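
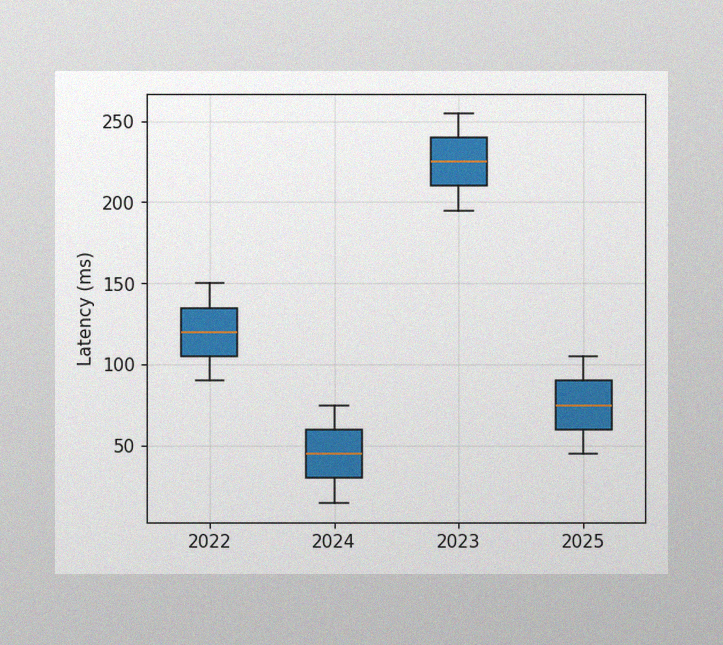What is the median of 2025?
75ms

The image has some photo noise and uneven lighting. The median line in the 2025 box sits at 75ms.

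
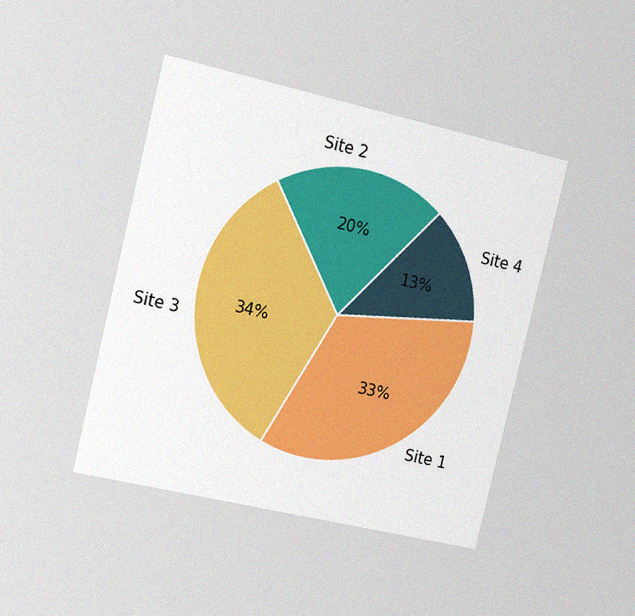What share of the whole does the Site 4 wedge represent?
13%

The chart is tilted about 14° clockwise and viewed slightly from the left, with some photo noise. The Site 4 slice takes up 13% of the pie.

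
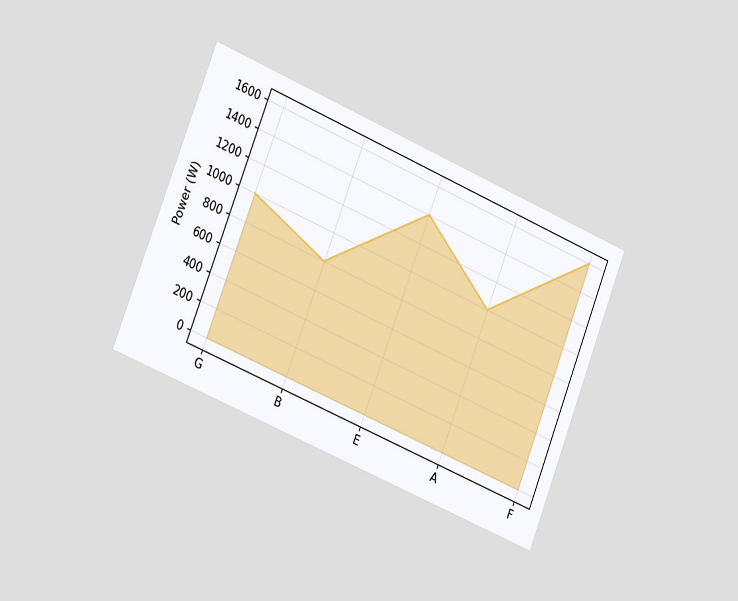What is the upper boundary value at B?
800W

The chart is tilted about 22° clockwise and viewed slightly from the left. At B the upper boundary is at 800W.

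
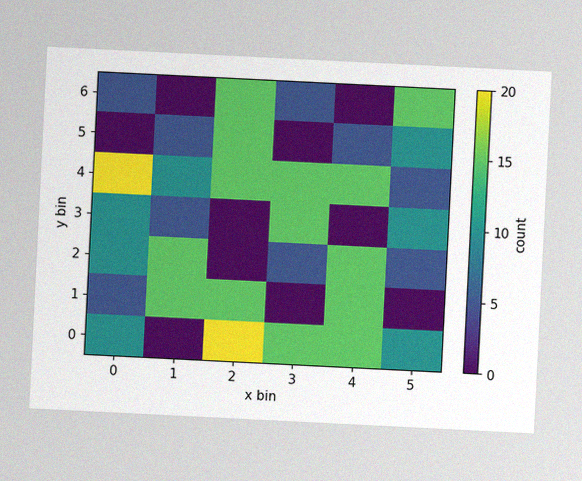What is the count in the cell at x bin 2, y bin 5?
15

The chart is tilted about 3° clockwise, with some photo noise. Matching the cell (2, 5) against the colorbar gives 15.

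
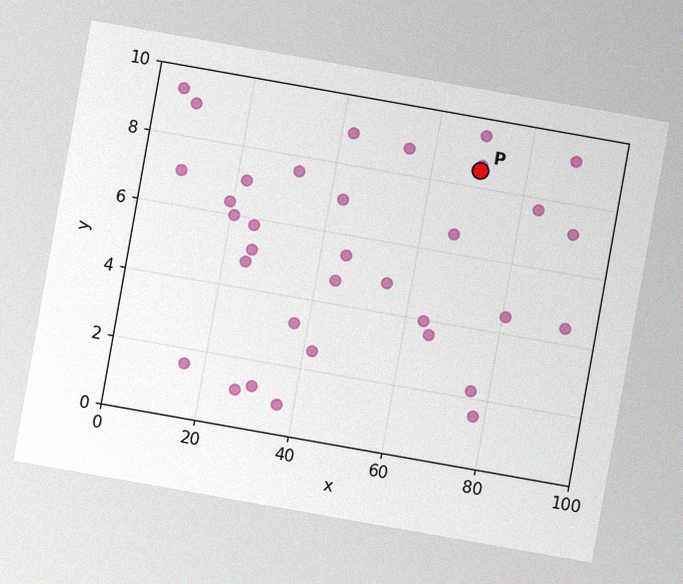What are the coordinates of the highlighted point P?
(70, 8.5)

The chart is tilted about 10° clockwise, with some photo noise. Following the gridlines from P to each axis, P sits at (70, 8.5).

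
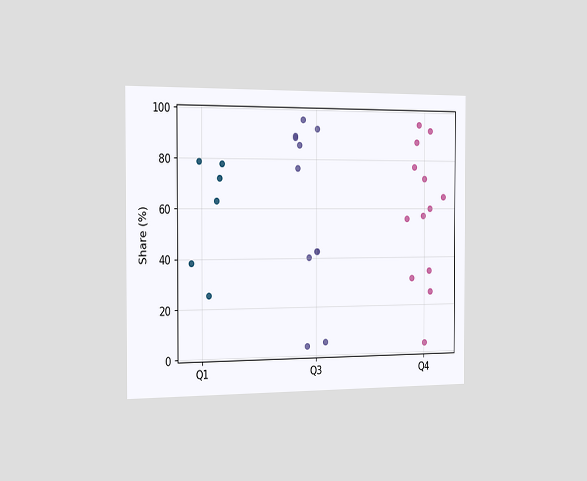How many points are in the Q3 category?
11

The chart is viewed slightly from the left. Counting the markers in the Q3 column gives 11.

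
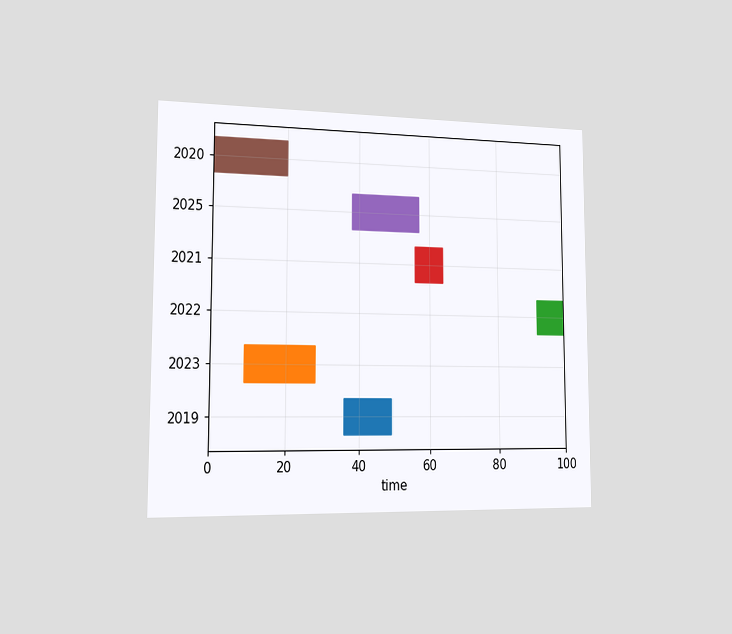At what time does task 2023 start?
9

The chart is viewed slightly from the left. The 2023 bar begins at t=9.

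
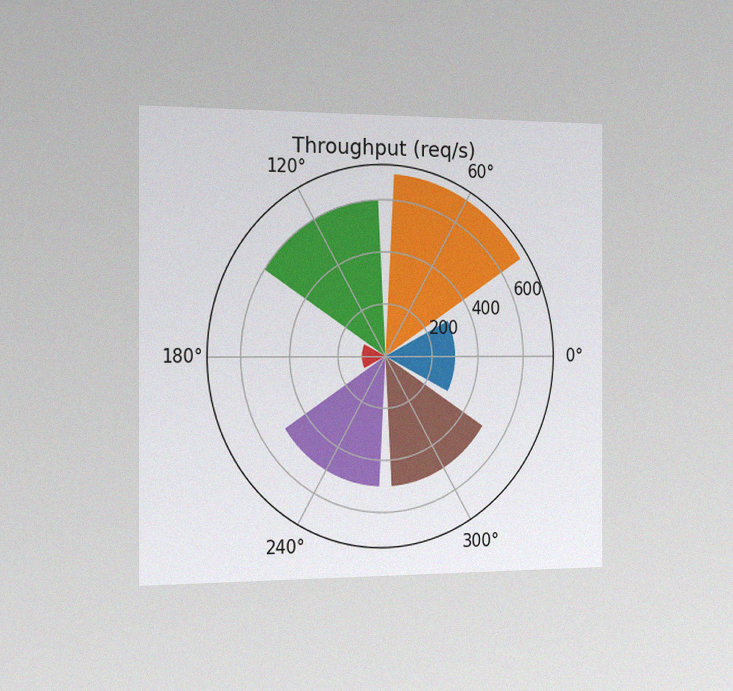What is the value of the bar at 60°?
700req/s

The chart is viewed slightly from the left, with some photo noise. The bar at 60° reaches 700req/s on the radial axis.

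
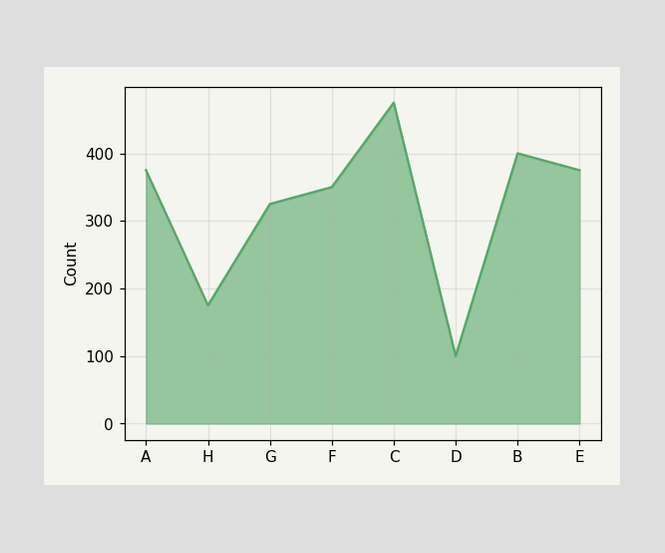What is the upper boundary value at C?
At C the upper boundary is at 475.

475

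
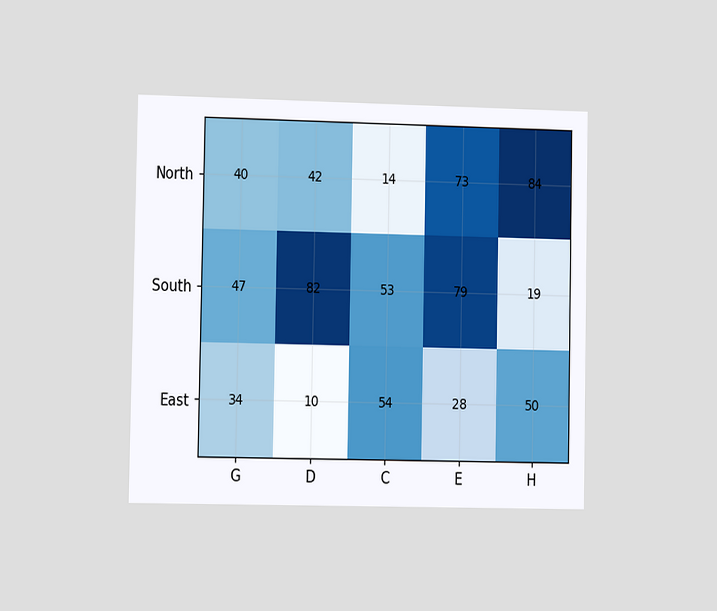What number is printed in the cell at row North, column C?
14

The chart is viewed slightly from the left. The (North, C) cell reads 14.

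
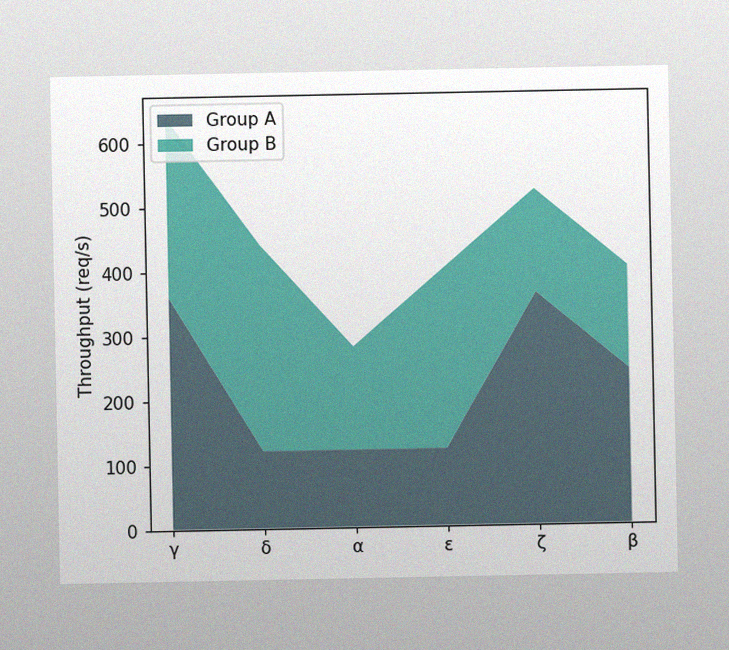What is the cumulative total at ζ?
The image has some photo noise and uneven lighting. The stacked total at ζ reaches 520req/s.

520req/s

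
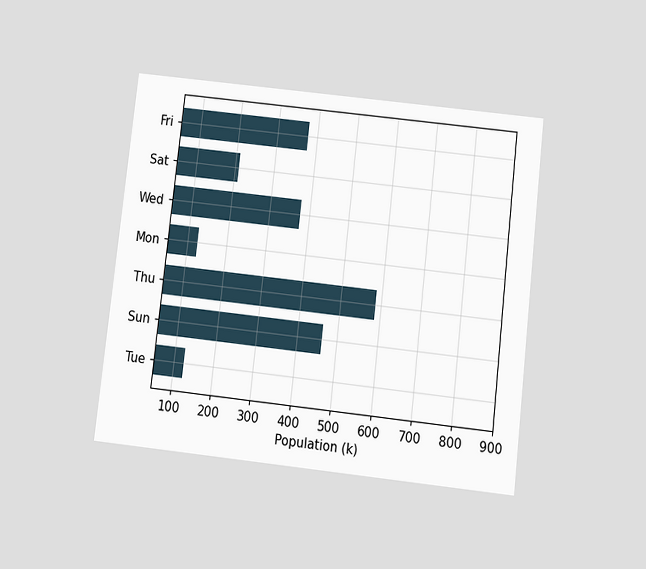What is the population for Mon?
The chart is tilted about 6° clockwise and viewed slightly from below. Reading along the chart's x-axis, the Mon bar reaches 126k.

126k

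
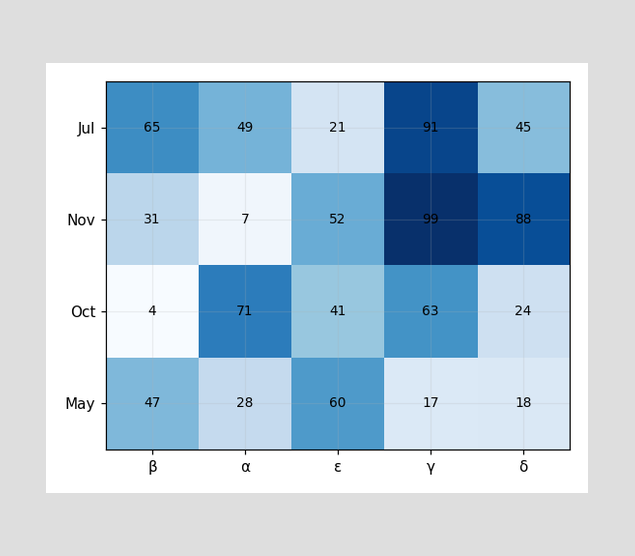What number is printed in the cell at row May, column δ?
18

The (May, δ) cell reads 18.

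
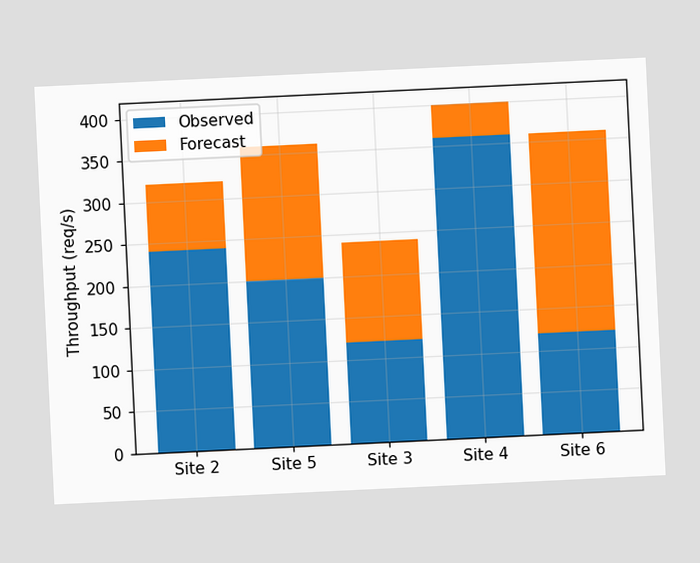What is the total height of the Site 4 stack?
400req/s

The chart is tilted about 3° counter-clockwise. The Site 4 stack's top reaches 400req/s on the y-axis.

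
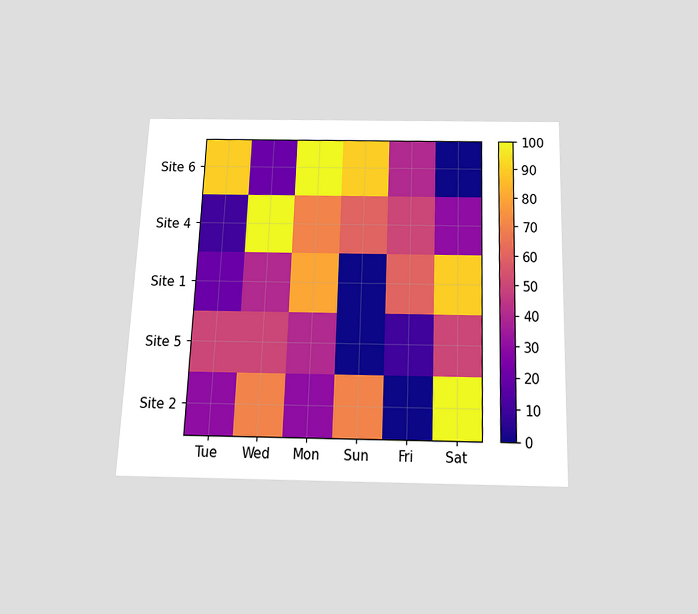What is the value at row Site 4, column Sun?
The chart is tilted about 2° clockwise and viewed slightly from below. Matching cell (Site 4, Sun) against the colorbar gives 60.

60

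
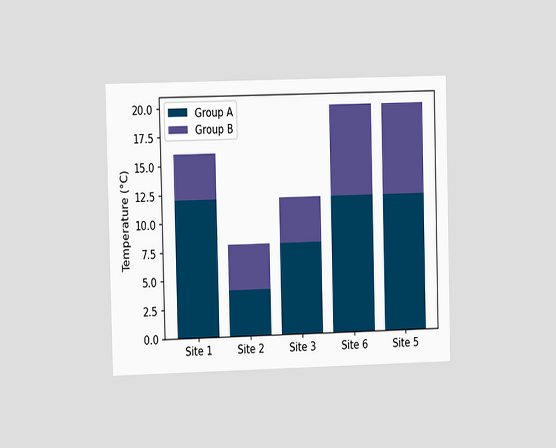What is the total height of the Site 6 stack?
The chart is viewed slightly from the left. The Site 6 stack's top reaches 20°C on the y-axis.

20°C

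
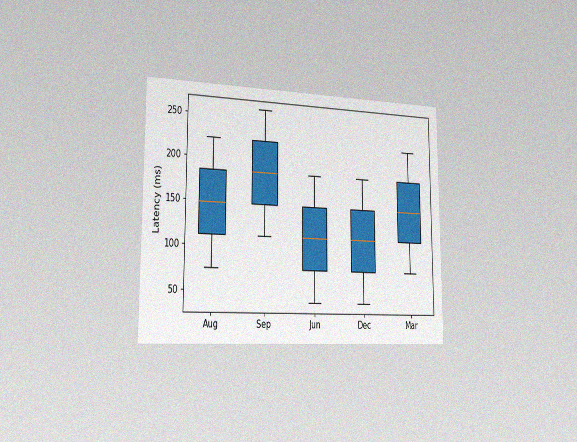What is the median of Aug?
The chart is viewed slightly from the left, with some photo noise. The median line in the Aug box sits at 148ms.

148ms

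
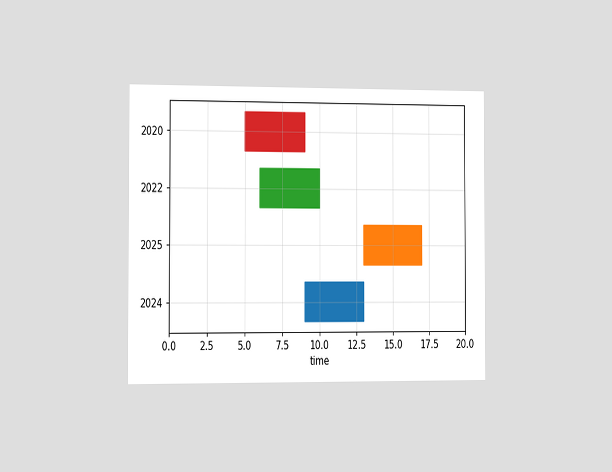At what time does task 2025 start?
13

The chart is viewed slightly from the left. The 2025 bar begins at t=13.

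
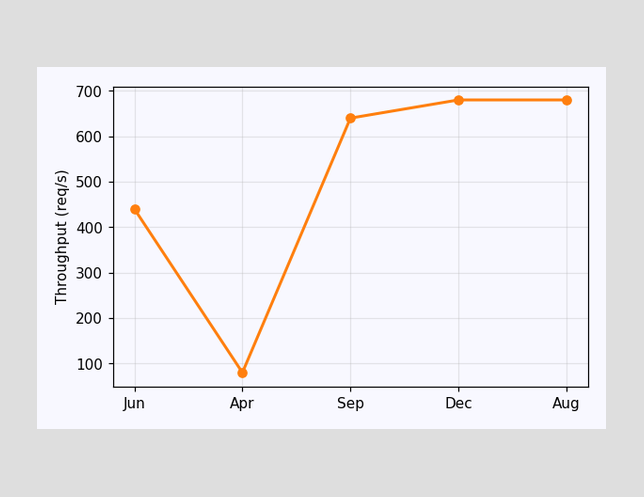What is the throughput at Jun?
440req/s

At Jun, the line is at 440req/s.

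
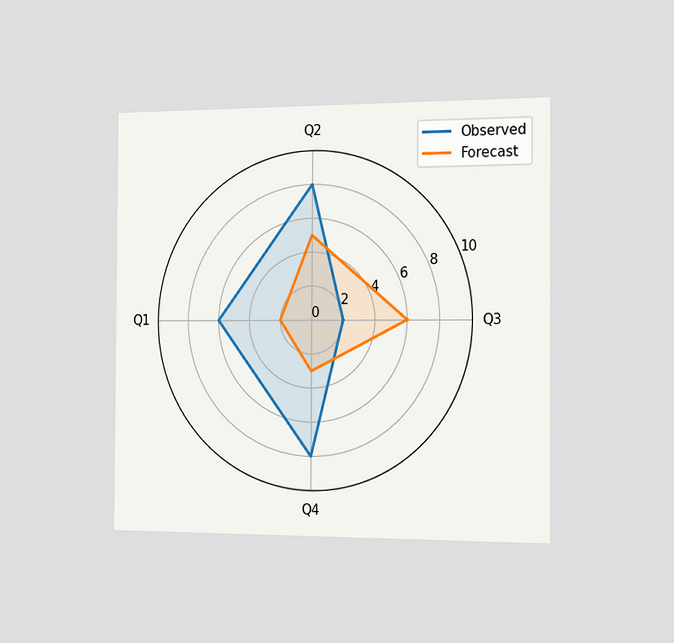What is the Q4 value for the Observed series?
8

The chart is viewed slightly from the right. On the Q4 axis, Observed reaches 8.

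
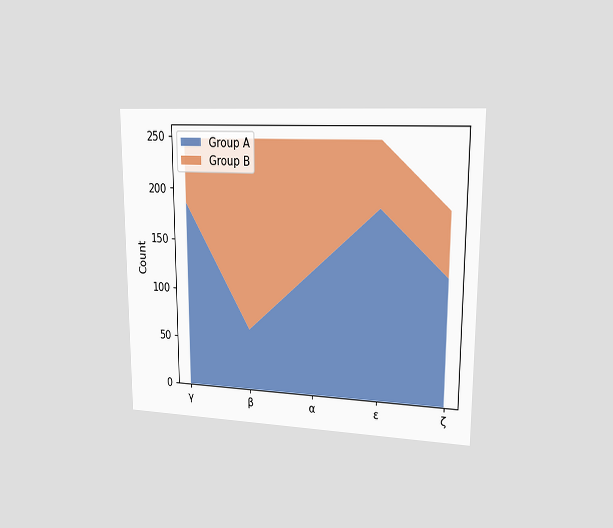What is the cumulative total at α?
The chart is viewed slightly from the right. The stacked total at α reaches 248.

248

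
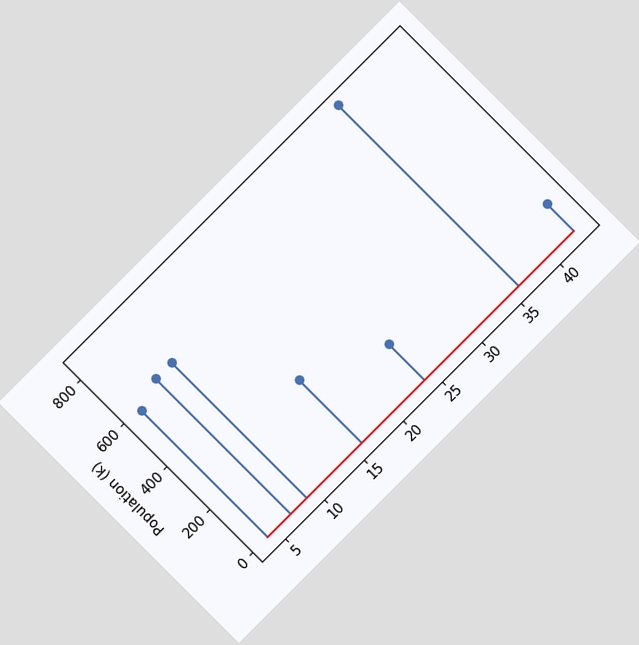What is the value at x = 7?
630k

The chart is tilted about 45° counter-clockwise. The stem at x=7 reaches 630k.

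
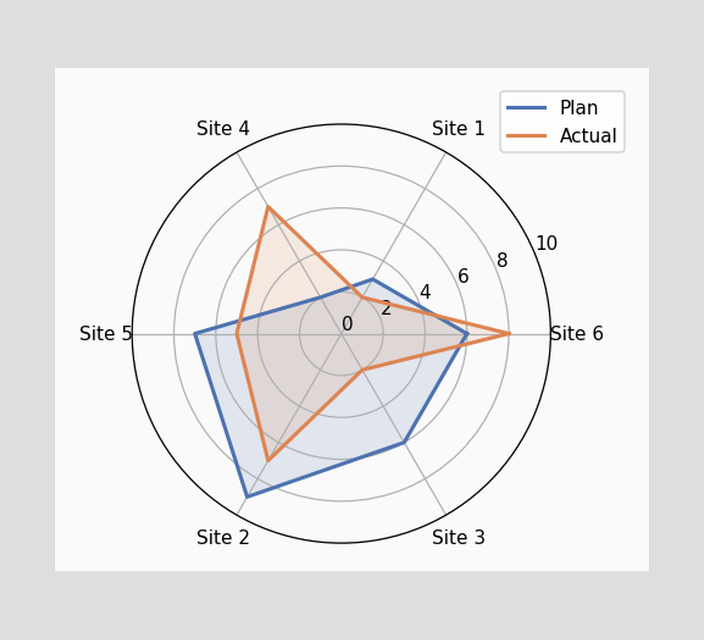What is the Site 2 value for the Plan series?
On the Site 2 axis, Plan reaches 9.

9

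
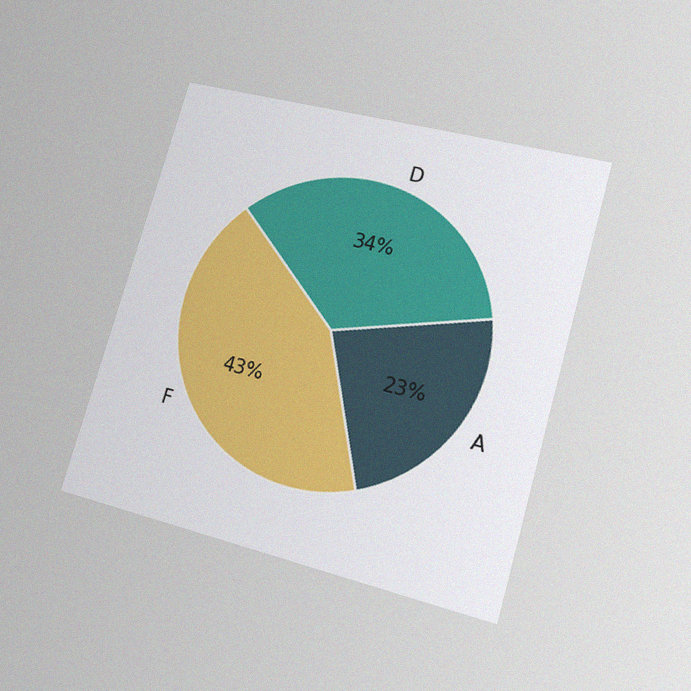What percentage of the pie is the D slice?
34%

The chart is tilted about 16° clockwise and viewed at a slight angle, with some photo noise. The D slice takes up 34% of the pie.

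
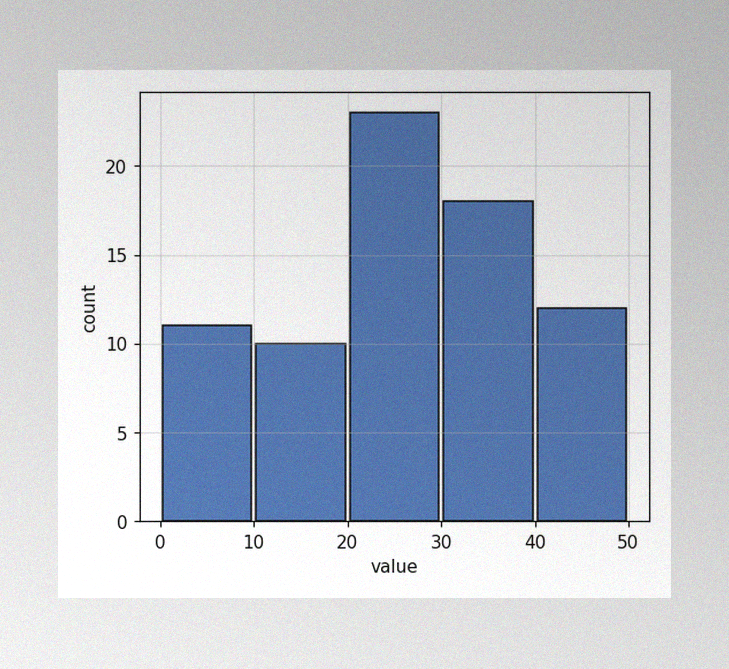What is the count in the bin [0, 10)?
11

The image has some photo noise and uneven lighting. The [0, 10) bin has height 11.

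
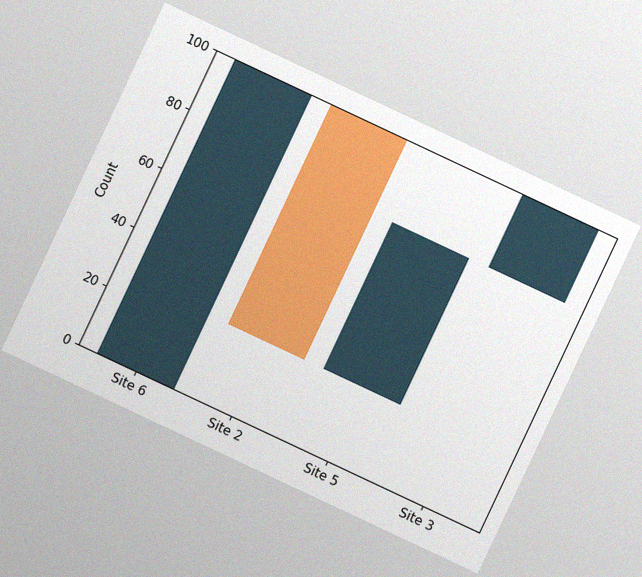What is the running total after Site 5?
The chart is tilted about 25° clockwise, with some photo noise. After Site 5 the running total reaches 75.

75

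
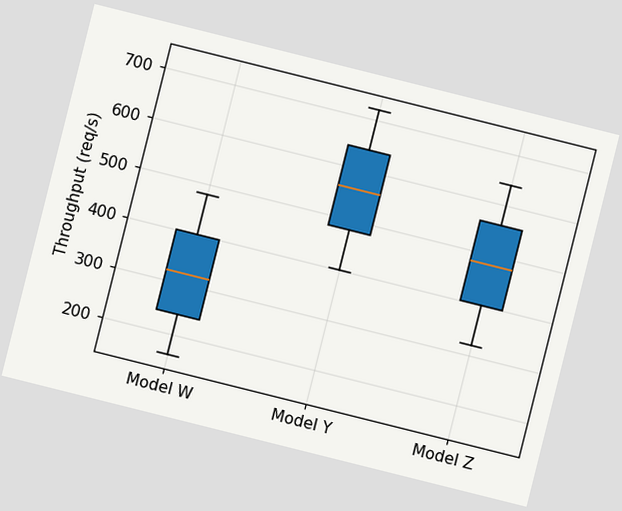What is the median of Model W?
The chart is tilted about 14° clockwise. The median line in the Model W box sits at 320req/s.

320req/s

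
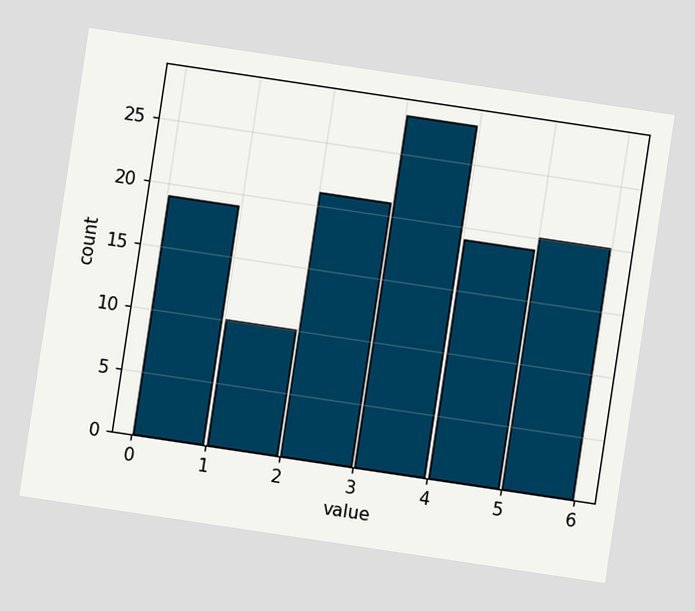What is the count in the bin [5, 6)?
The chart is tilted about 8° clockwise. The [5, 6) bin has height 20.

20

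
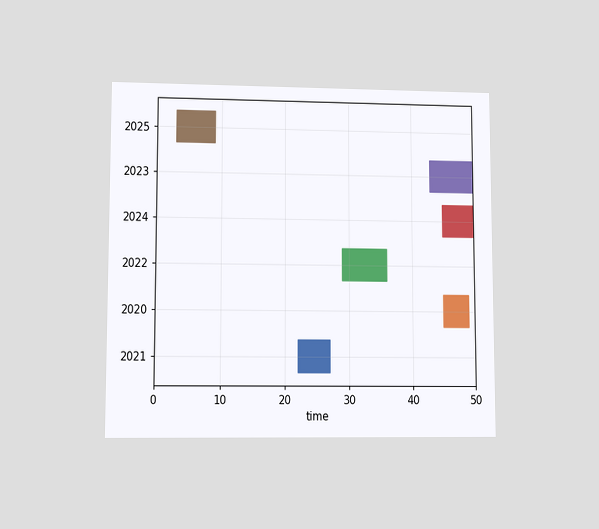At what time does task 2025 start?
The chart is viewed at a slight angle. The 2025 bar begins at t=3.

3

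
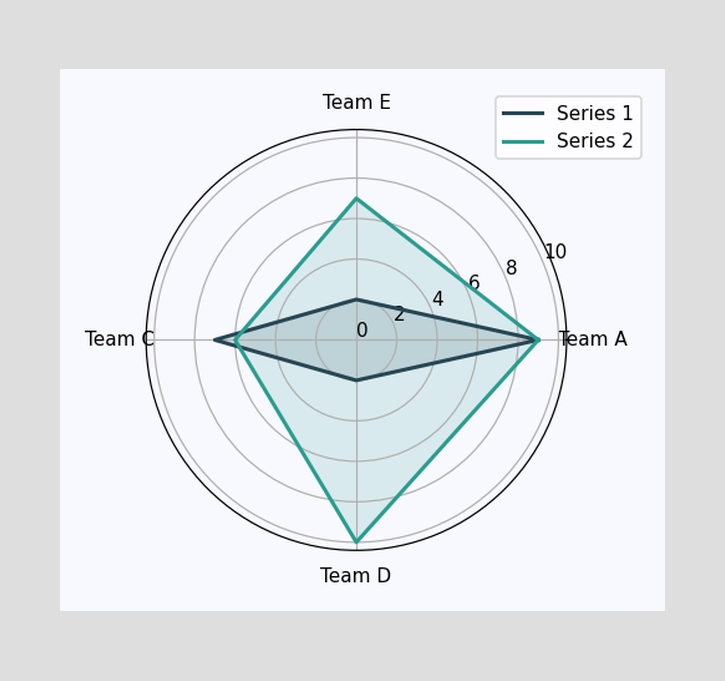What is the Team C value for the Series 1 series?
7

On the Team C axis, Series 1 reaches 7.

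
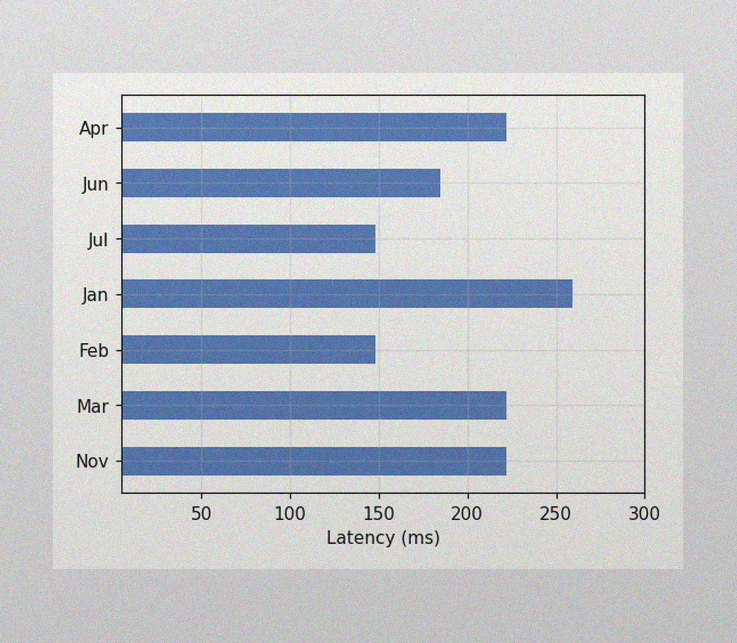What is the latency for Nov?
222ms

The image has some photo noise and uneven lighting. Reading along the chart's x-axis, the Nov bar reaches 222ms.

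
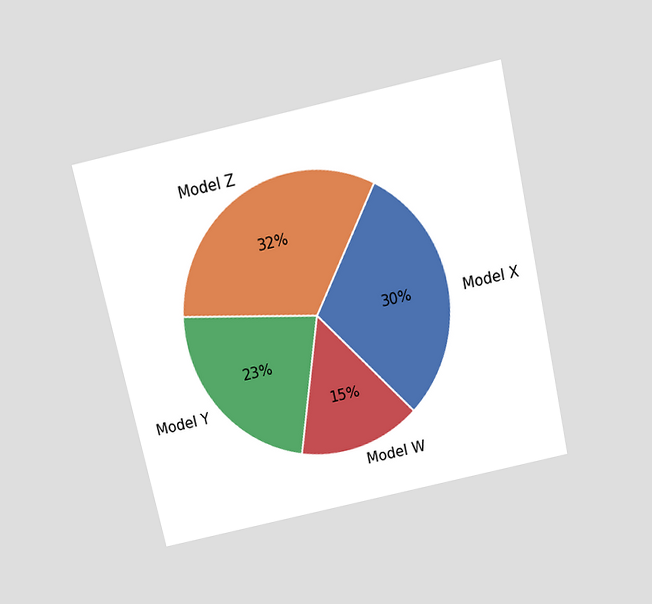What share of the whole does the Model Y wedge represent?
The chart is tilted about 13° counter-clockwise and viewed slightly from above. The Model Y slice takes up 23% of the pie.

23%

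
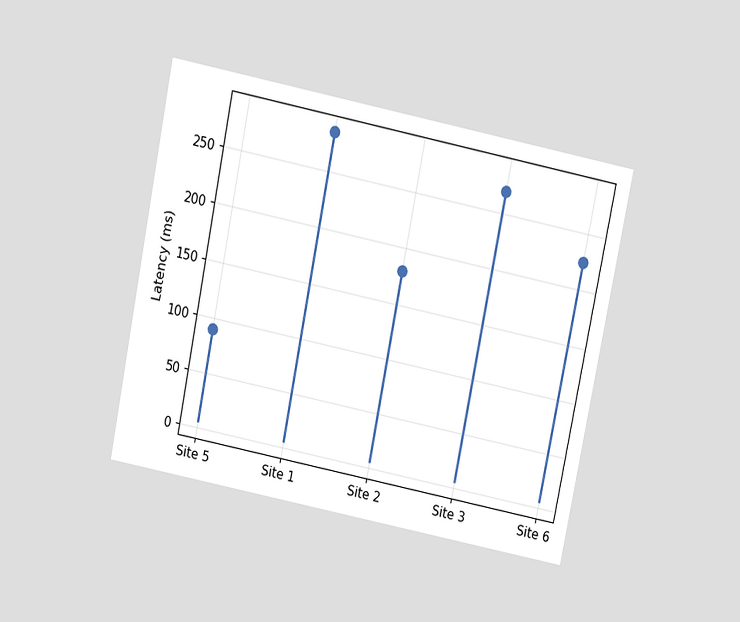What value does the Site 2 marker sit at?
The chart is tilted about 11° clockwise and viewed slightly from above. The Site 2 marker sits at 180ms.

180ms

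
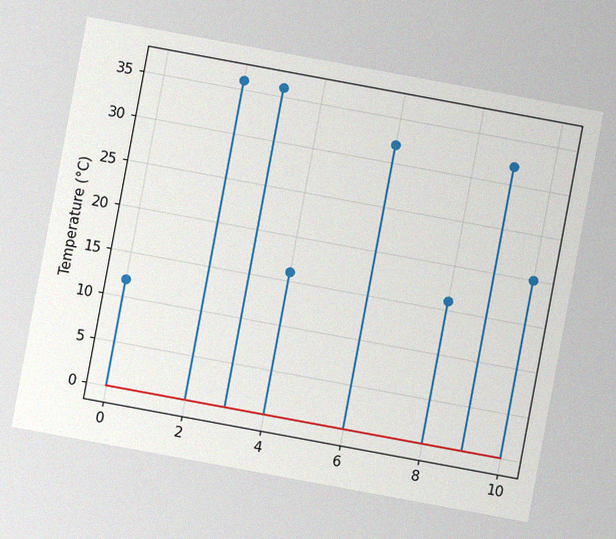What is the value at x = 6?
32°C

The chart is tilted about 10° clockwise, with some photo noise. The stem at x=6 reaches 32°C.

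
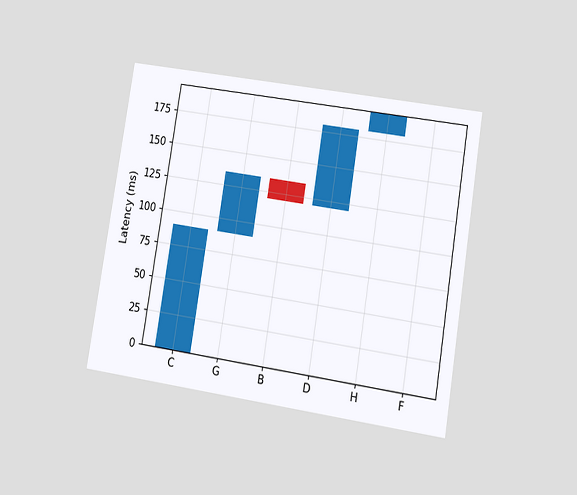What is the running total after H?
The chart is tilted about 9° clockwise and viewed at a slight angle. After H the running total reaches 195ms.

195ms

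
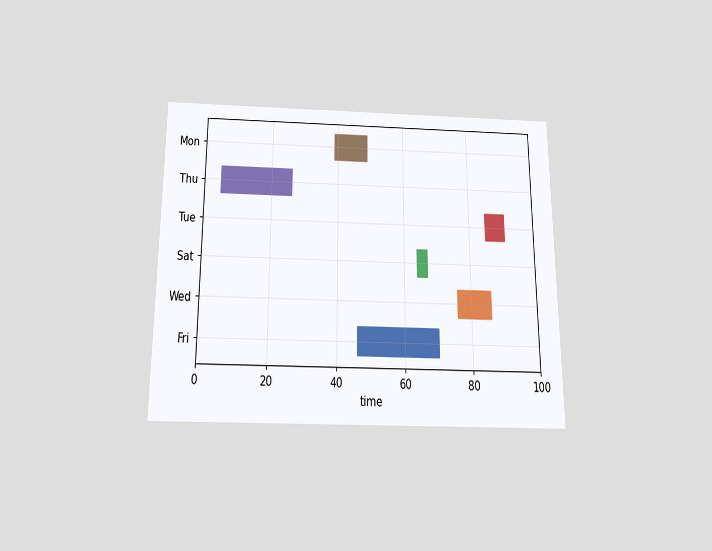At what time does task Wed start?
76

The chart is viewed slightly from below. The Wed bar begins at t=76.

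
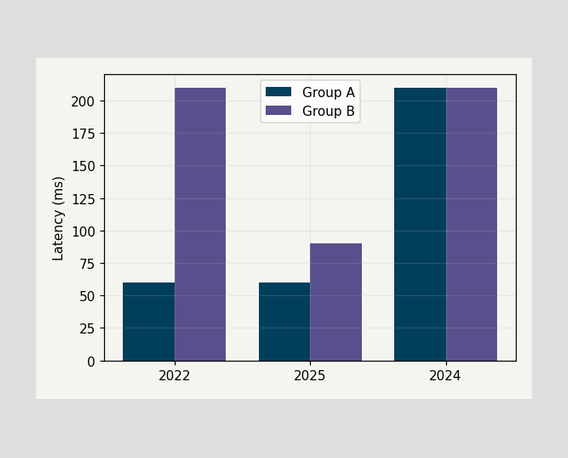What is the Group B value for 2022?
210ms

The Group B bar at 2022 reaches 210ms on the y-axis.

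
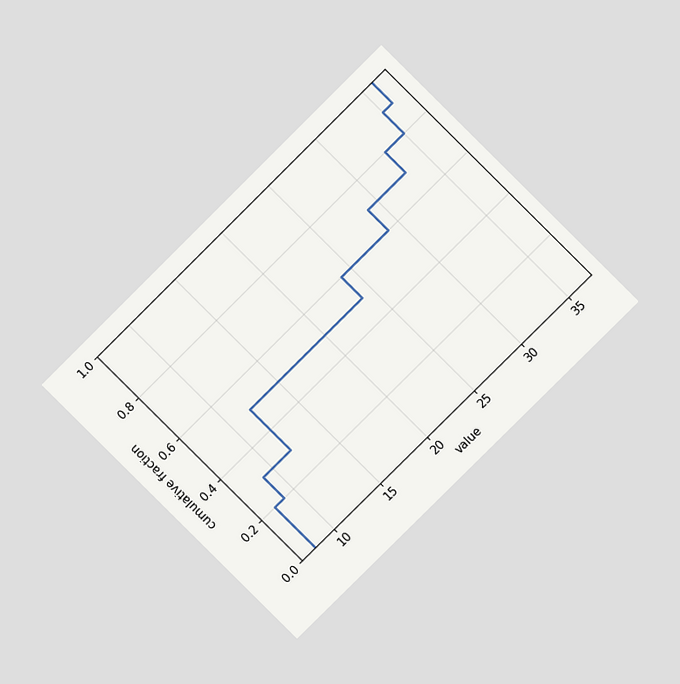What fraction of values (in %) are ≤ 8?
20%

The chart is tilted about 45° counter-clockwise and viewed at a slight angle. At x=8 the ECDF step is at 20%.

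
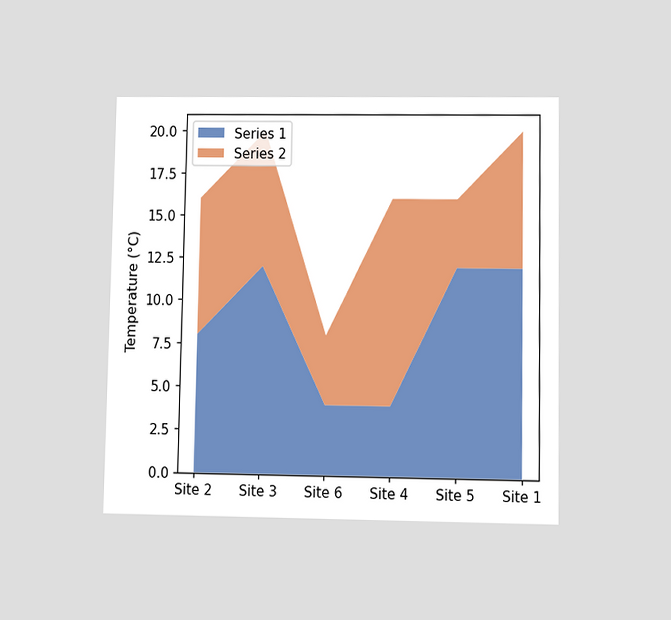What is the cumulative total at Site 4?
The chart is viewed at a slight angle. The stacked total at Site 4 reaches 16°C.

16°C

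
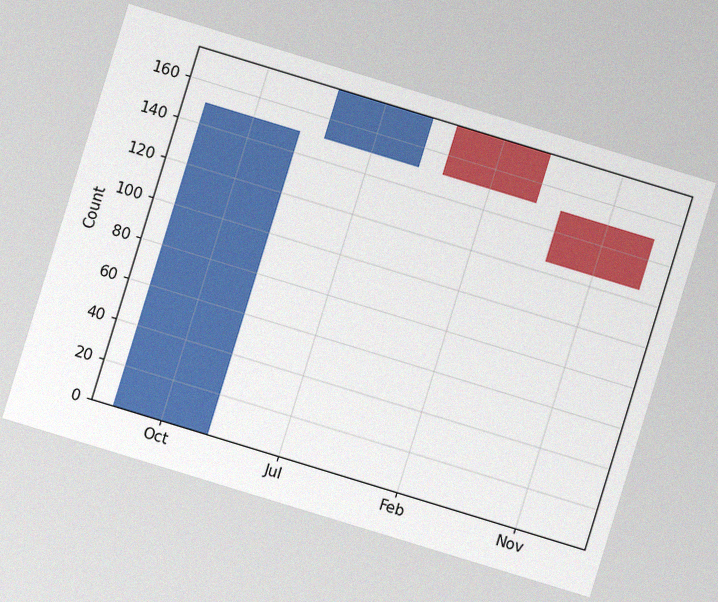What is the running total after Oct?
150

The chart is tilted about 17° clockwise, with some photo noise. After Oct the running total reaches 150.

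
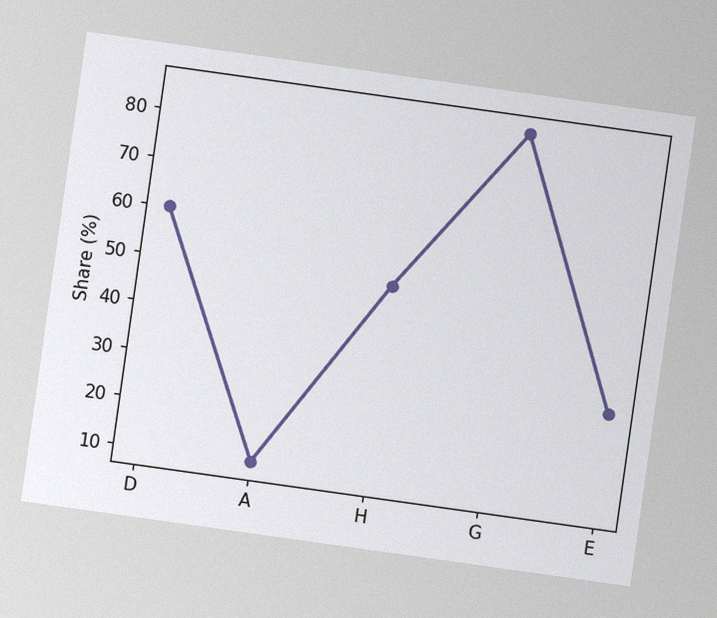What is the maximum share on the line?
85%

The chart is tilted about 8° clockwise, with some photo noise. The highest point is at G, and reading across to the y-axis gives 85%.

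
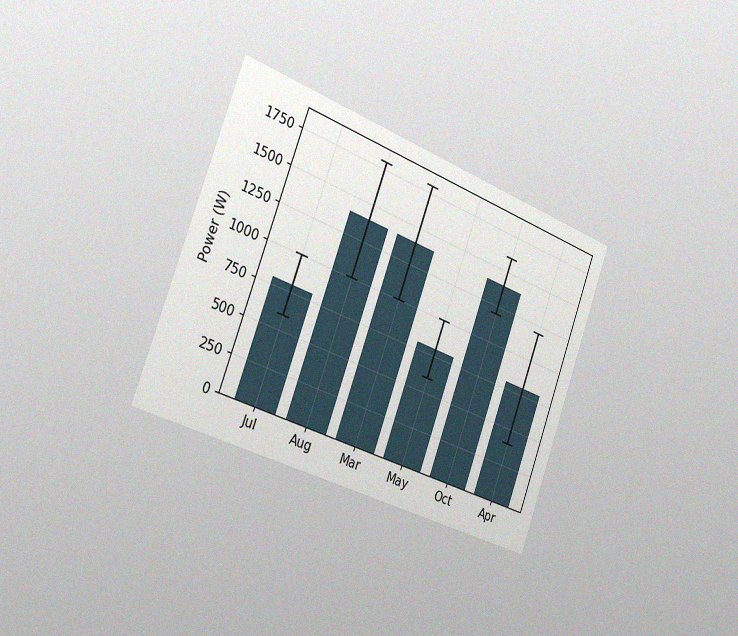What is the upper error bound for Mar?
The chart is tilted about 20° clockwise and viewed slightly from the left, with some photo noise. The Mar bar's upper whisker reaches 1800W.

1800W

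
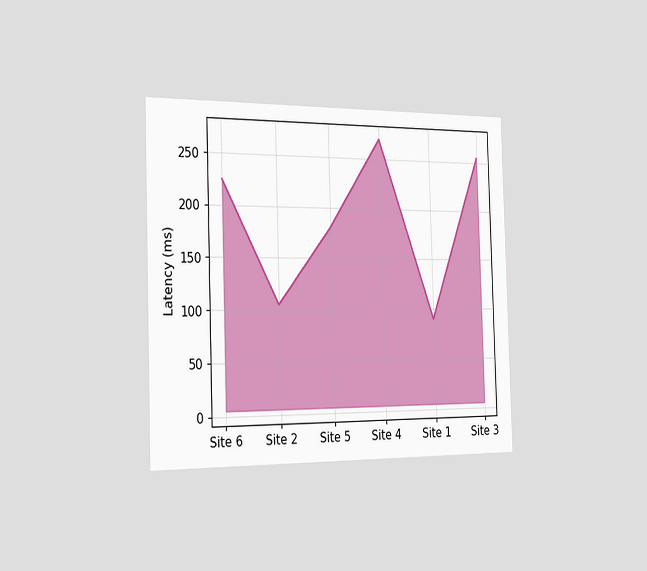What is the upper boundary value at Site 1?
The chart is viewed slightly from the left. At Site 1 the upper boundary is at 90ms.

90ms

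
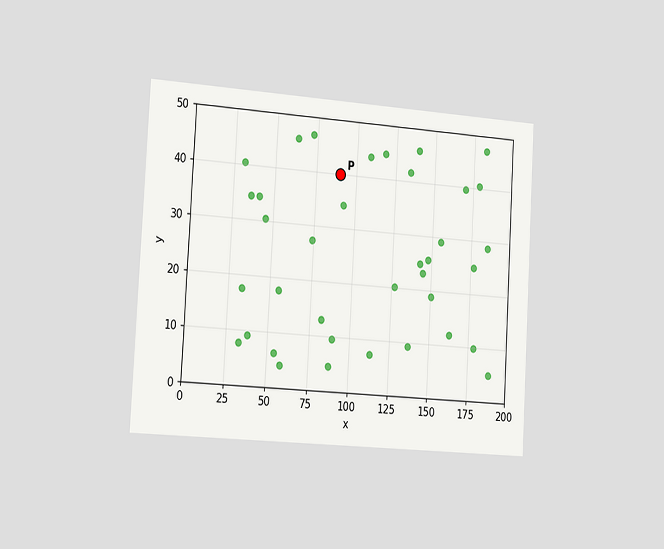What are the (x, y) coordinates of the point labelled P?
(90, 40)

The chart is tilted about 3° clockwise and viewed slightly from the left. Following the gridlines from P to each axis, P sits at (90, 40).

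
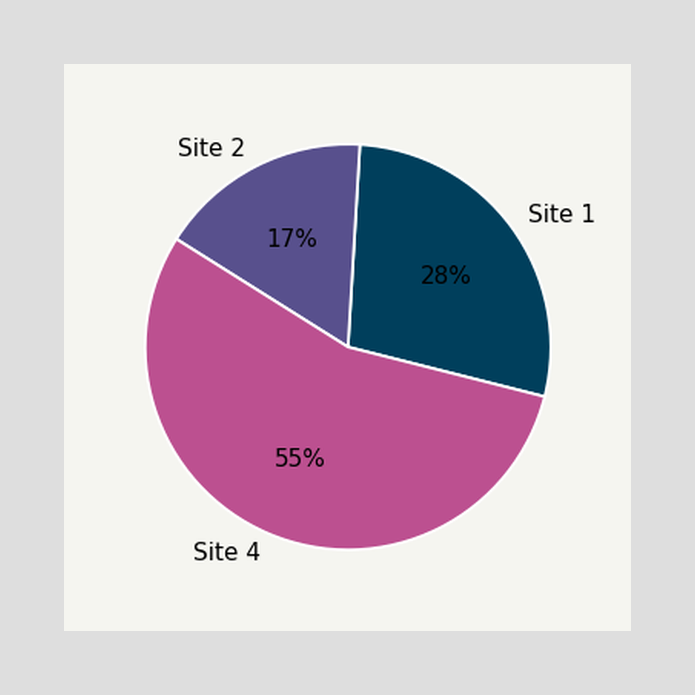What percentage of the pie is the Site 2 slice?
17%

The Site 2 slice takes up 17% of the pie.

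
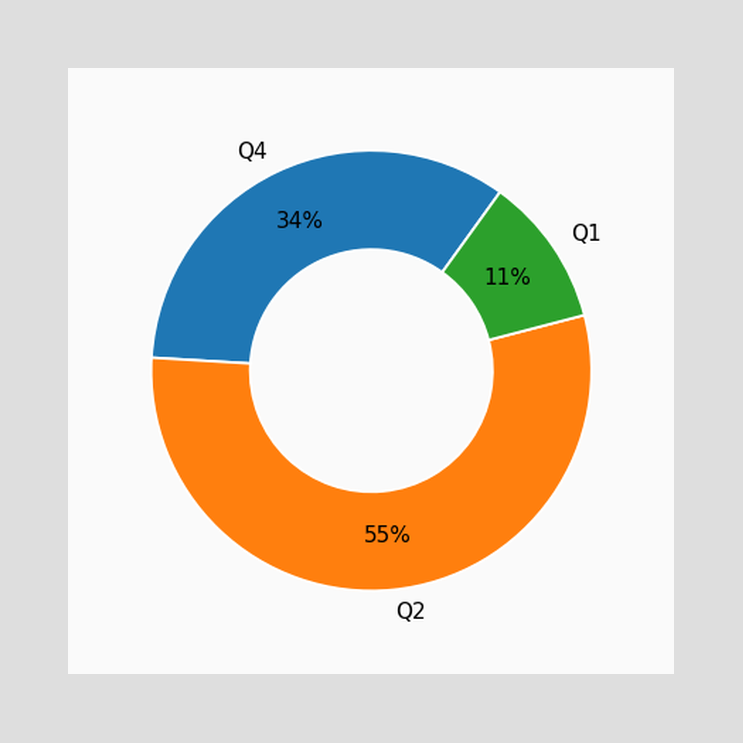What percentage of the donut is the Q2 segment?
The Q2 segment takes up 55% of the ring.

55%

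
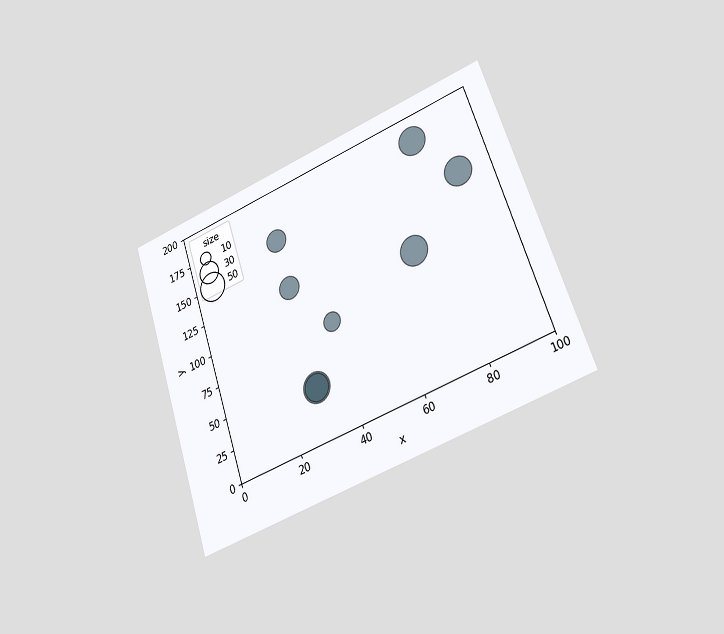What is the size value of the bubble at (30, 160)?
The chart is tilted about 18° counter-clockwise and viewed at a slight angle. Matching the bubble at (30, 160) against the size legend gives 30.

30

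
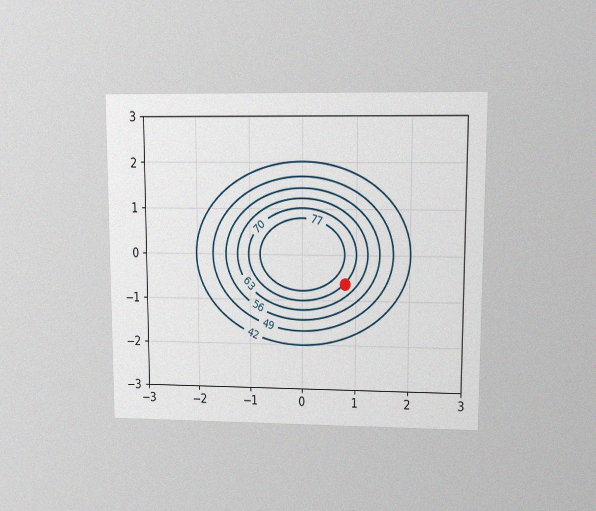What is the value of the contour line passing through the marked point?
70

The chart is viewed at a slight angle, with some photo noise. The marked point sits on the contour labelled 70.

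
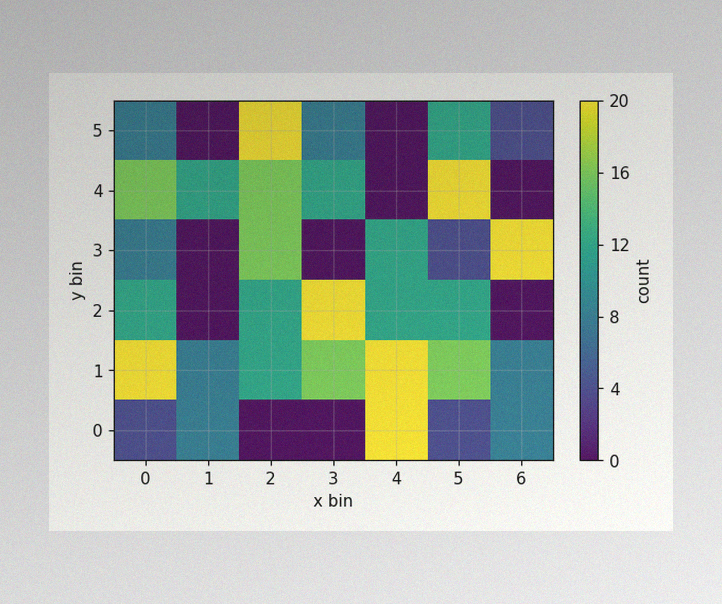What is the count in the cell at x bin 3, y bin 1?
16

The image has some photo noise and uneven lighting. Matching the cell (3, 1) against the colorbar gives 16.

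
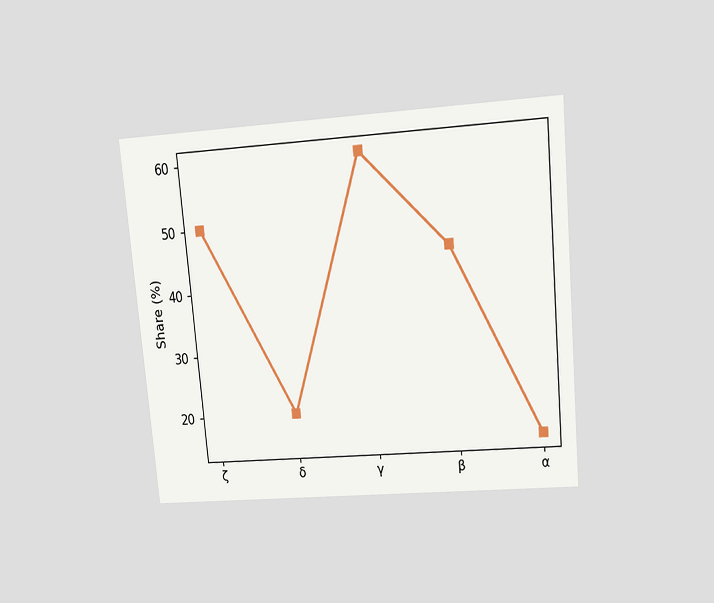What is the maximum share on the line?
60%

The chart is tilted about 5° counter-clockwise and viewed slightly from above. The highest point is at γ, and reading across to the y-axis gives 60%.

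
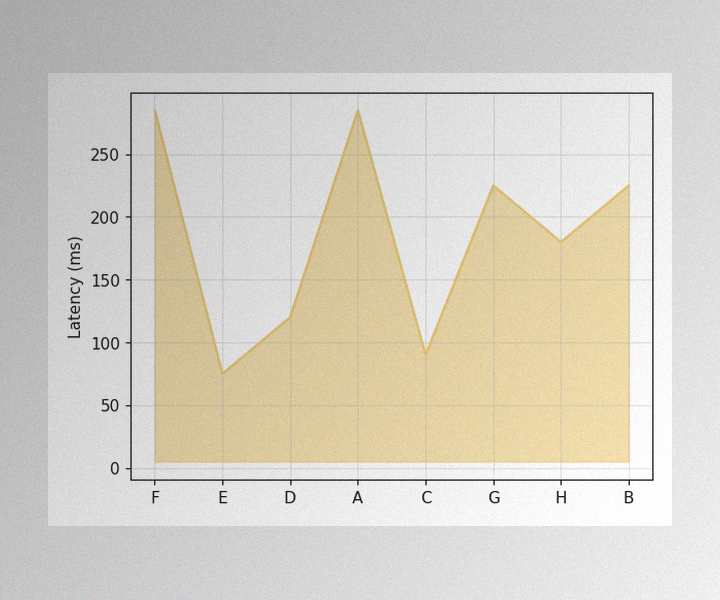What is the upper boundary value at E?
The image has some photo noise and uneven lighting. At E the upper boundary is at 75ms.

75ms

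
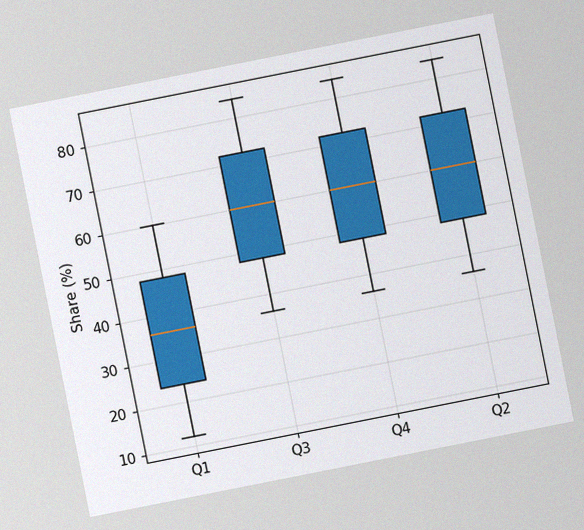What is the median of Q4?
The chart is tilted about 11° counter-clockwise, with some photo noise. The median line in the Q4 box sits at 60%.

60%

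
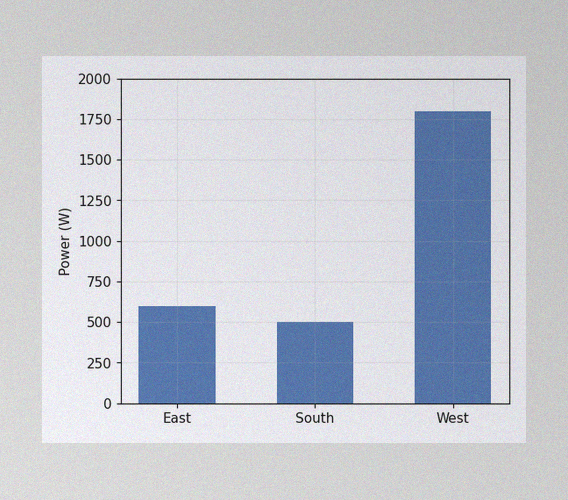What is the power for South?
500W

The image has some photo noise and uneven lighting. Reading along the chart's y-axis, the South bar reaches 500W.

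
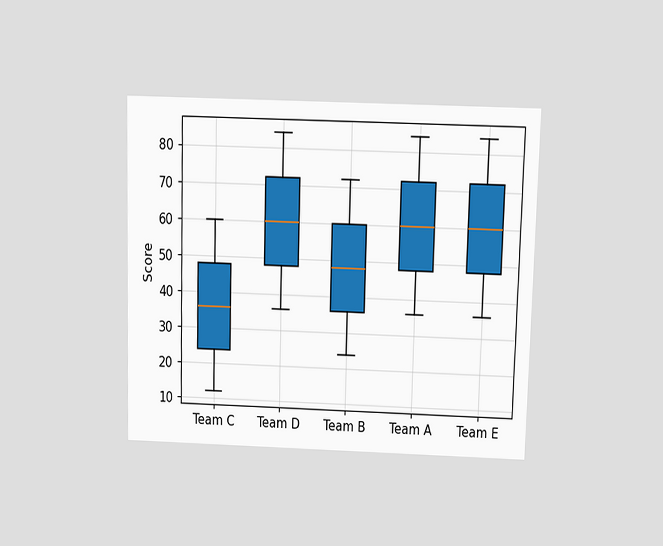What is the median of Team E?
The chart is viewed slightly from above. The median line in the Team E box sits at 60.

60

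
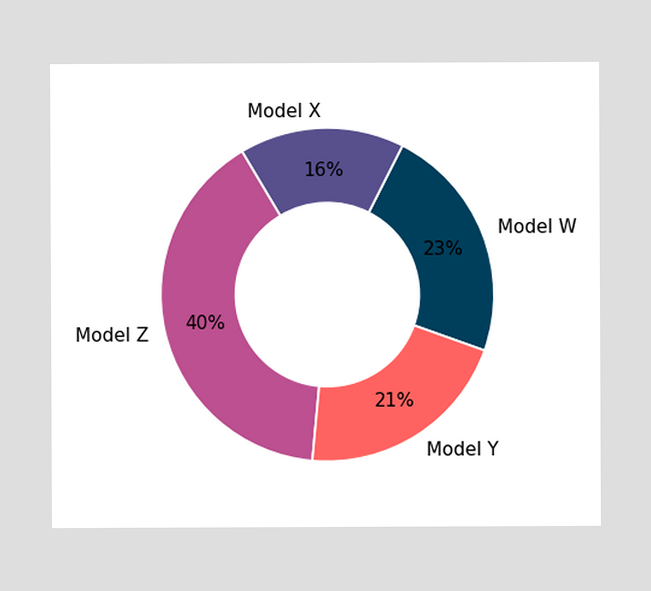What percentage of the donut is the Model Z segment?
40%

The Model Z segment takes up 40% of the ring.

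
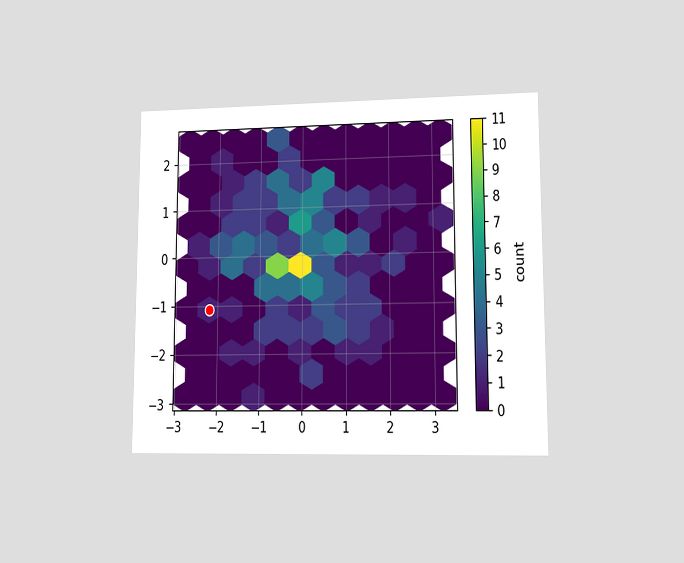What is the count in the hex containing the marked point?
1

The chart is viewed at a slight angle. The marked hex reads 1 on the colorbar.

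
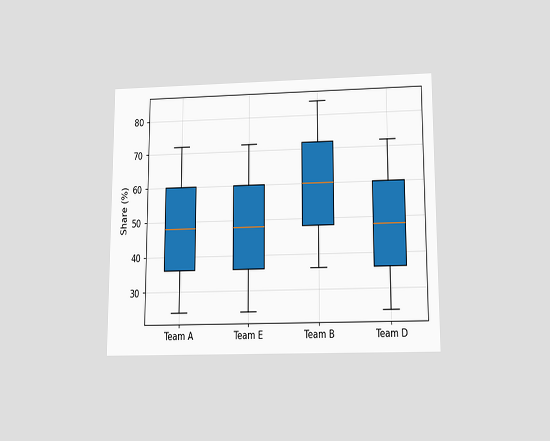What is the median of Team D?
The chart is viewed slightly from below. The median line in the Team D box sits at 48%.

48%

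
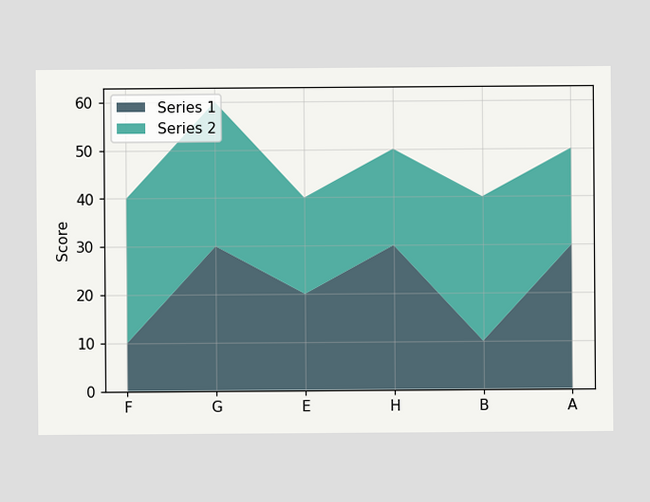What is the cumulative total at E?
40

The stacked total at E reaches 40.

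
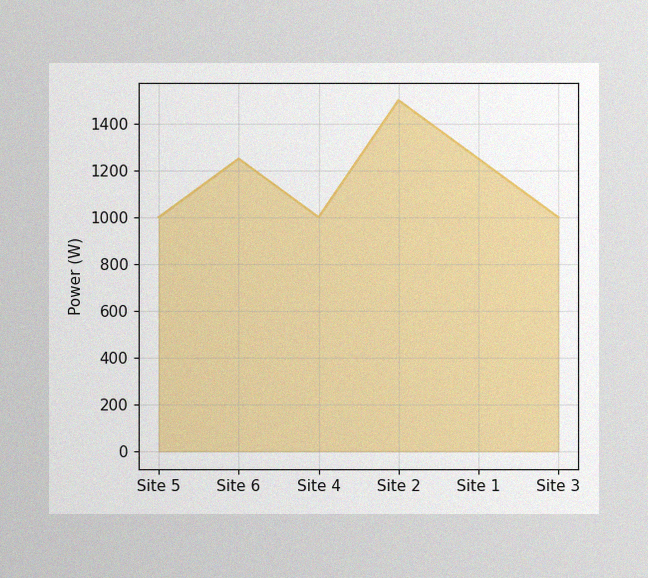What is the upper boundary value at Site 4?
1000W

The image has some photo noise and uneven lighting. At Site 4 the upper boundary is at 1000W.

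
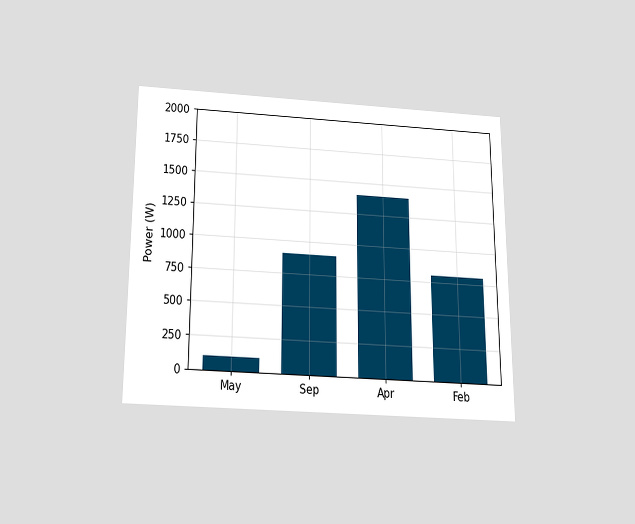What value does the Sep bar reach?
The chart is viewed slightly from below. Reading along the chart's y-axis, the Sep bar reaches 900W.

900W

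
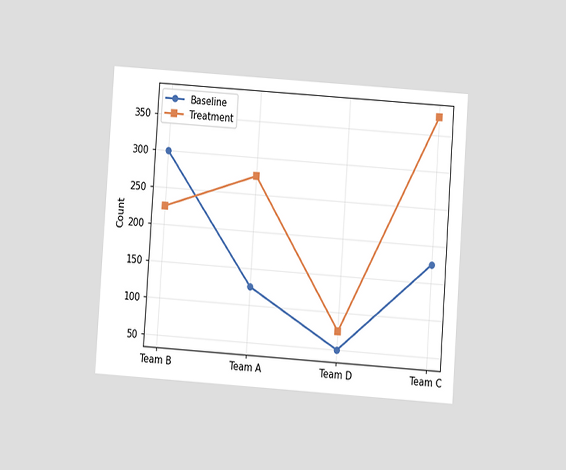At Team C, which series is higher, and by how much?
Treatment, by 200

The chart is tilted about 4° clockwise and viewed at a slight angle. At Team C, Treatment sits above the other line by 200.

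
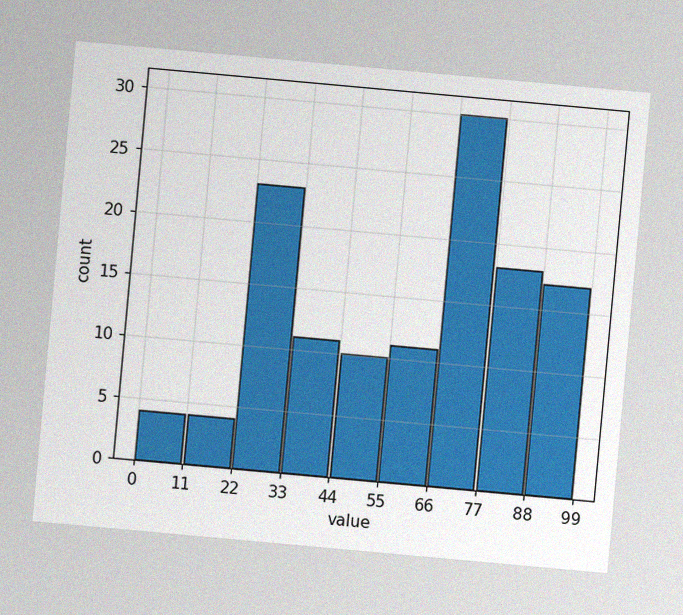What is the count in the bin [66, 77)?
The chart is tilted about 5° clockwise, with some photo noise. The [66, 77) bin has height 30.

30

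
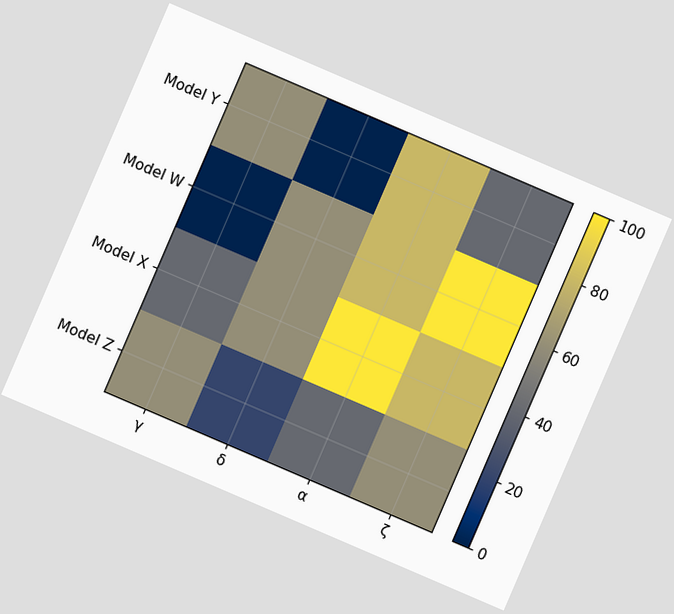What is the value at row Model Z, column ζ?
The chart is tilted about 23° clockwise. Matching cell (Model Z, ζ) against the colorbar gives 60.

60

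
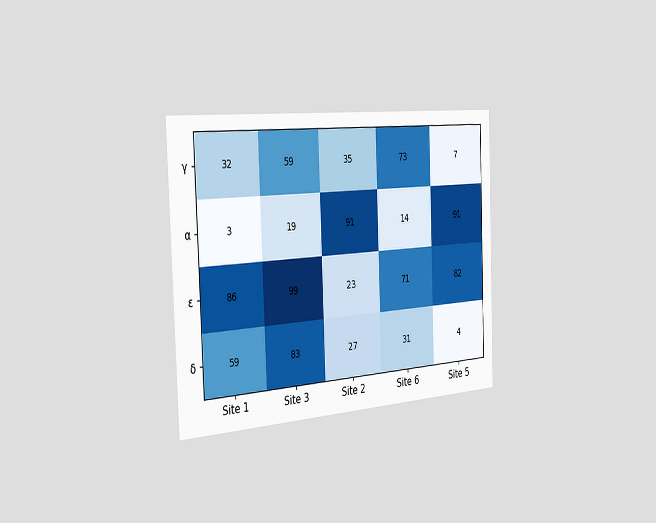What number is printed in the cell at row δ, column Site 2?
27

The chart is tilted about 2° counter-clockwise and viewed slightly from the left. The (δ, Site 2) cell reads 27.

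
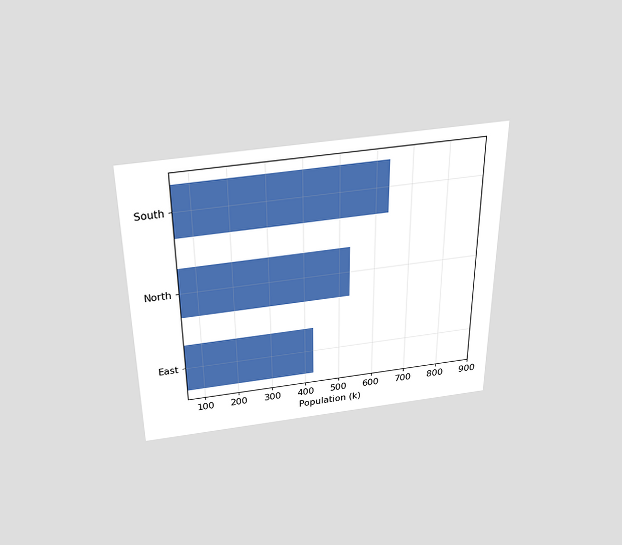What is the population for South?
The chart is viewed slightly from above. Reading along the chart's x-axis, the South bar reaches 636k.

636k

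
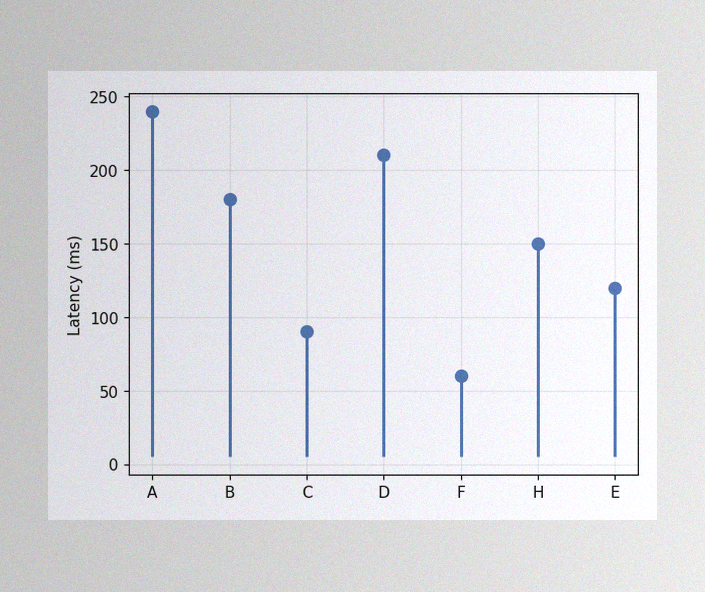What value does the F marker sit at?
The image has some photo noise and uneven lighting. The F marker sits at 60ms.

60ms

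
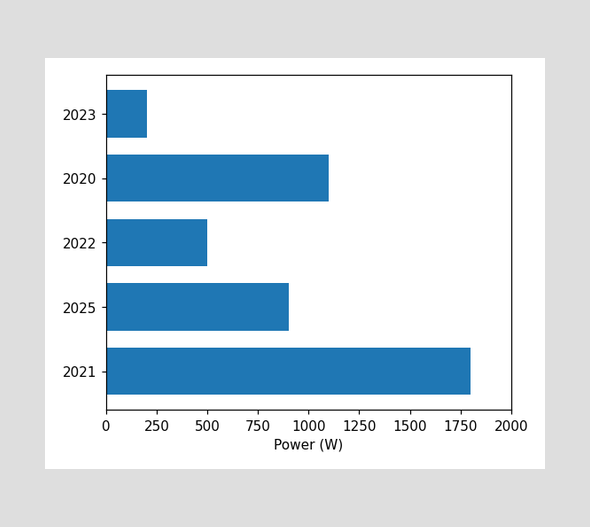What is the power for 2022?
Reading along the chart's x-axis, the 2022 bar reaches 500W.

500W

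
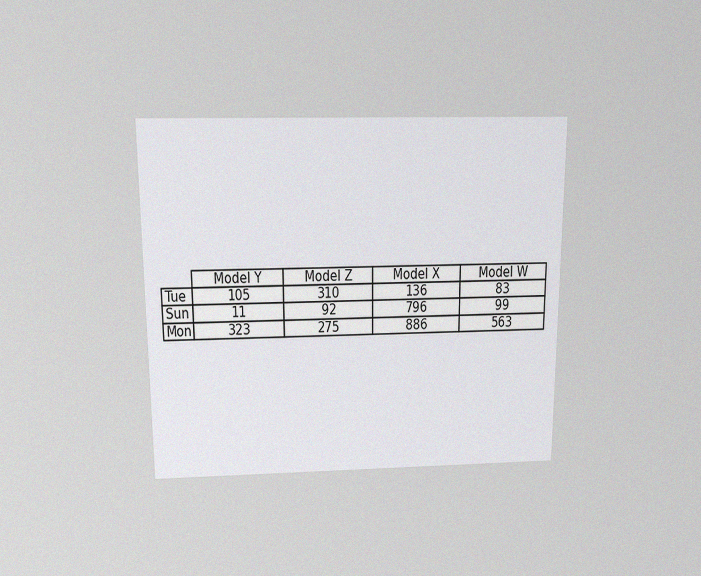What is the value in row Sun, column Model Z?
92

The chart is viewed slightly from above, with some photo noise. The (Sun, Model Z) cell reads 92.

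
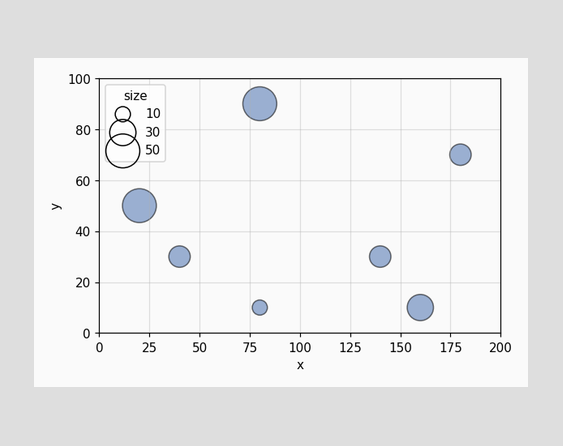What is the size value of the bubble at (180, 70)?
20

Matching the bubble at (180, 70) against the size legend gives 20.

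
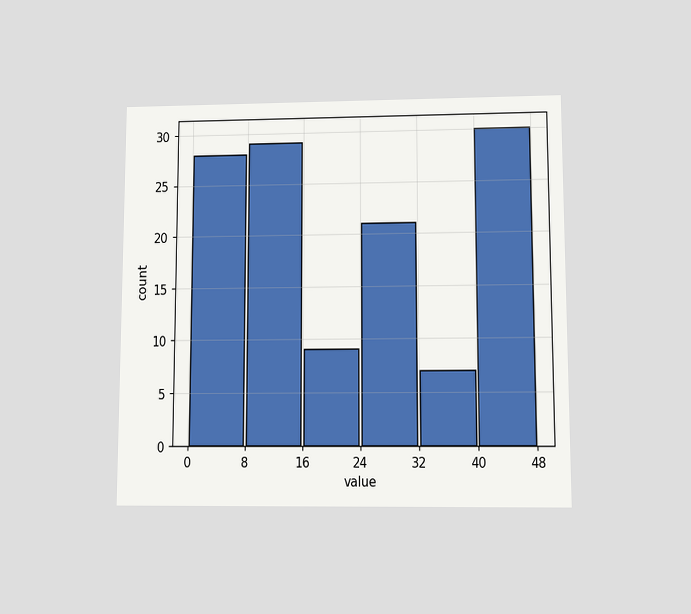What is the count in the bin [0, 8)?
28

The chart is viewed at a slight angle. The [0, 8) bin has height 28.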